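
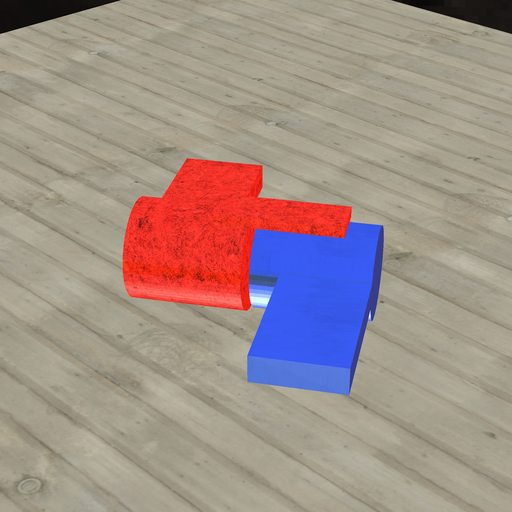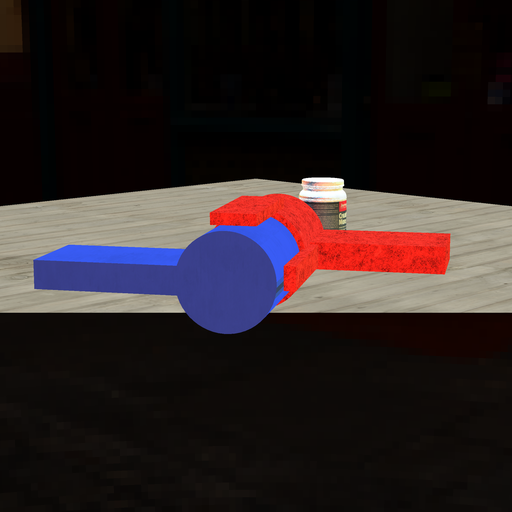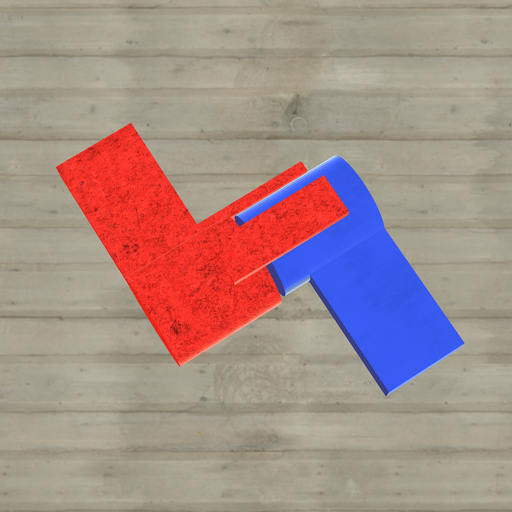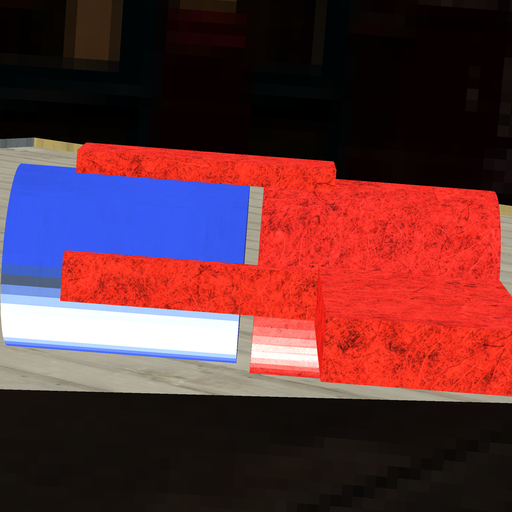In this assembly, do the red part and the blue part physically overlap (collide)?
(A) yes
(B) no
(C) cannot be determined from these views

(B) no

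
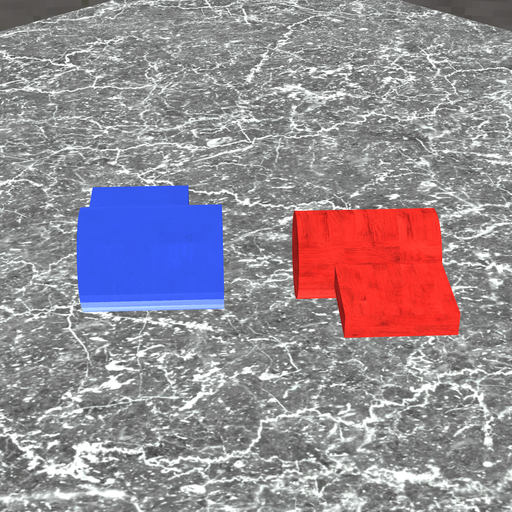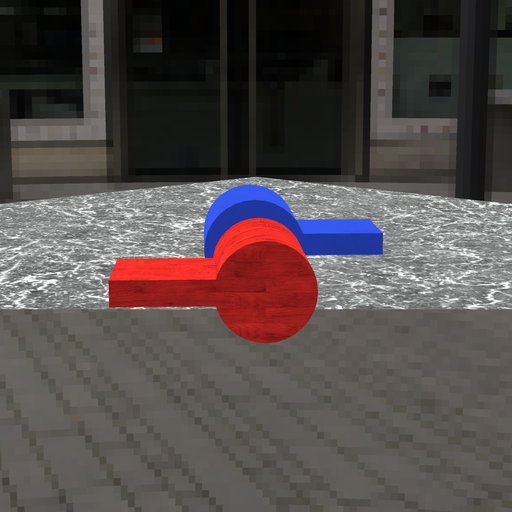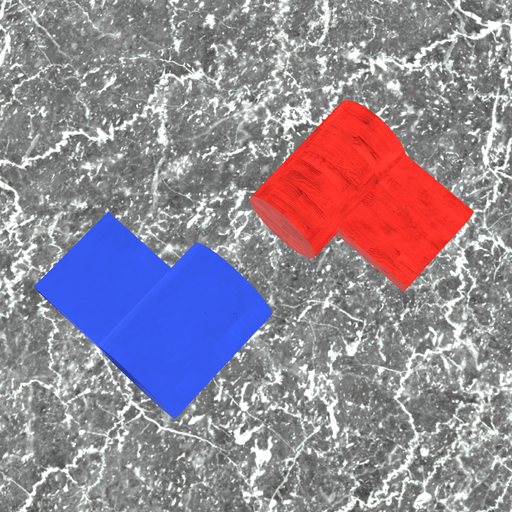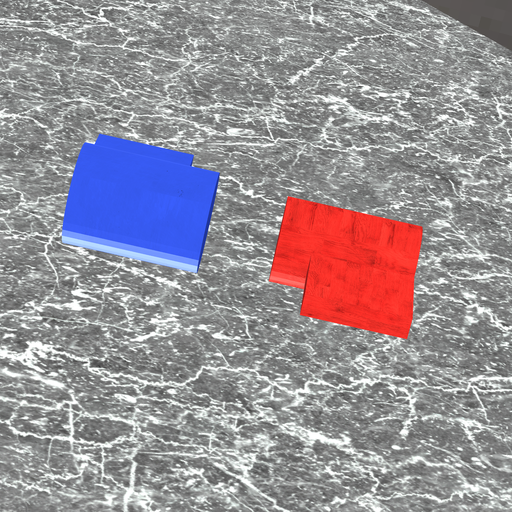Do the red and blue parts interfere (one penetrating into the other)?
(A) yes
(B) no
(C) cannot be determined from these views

(B) no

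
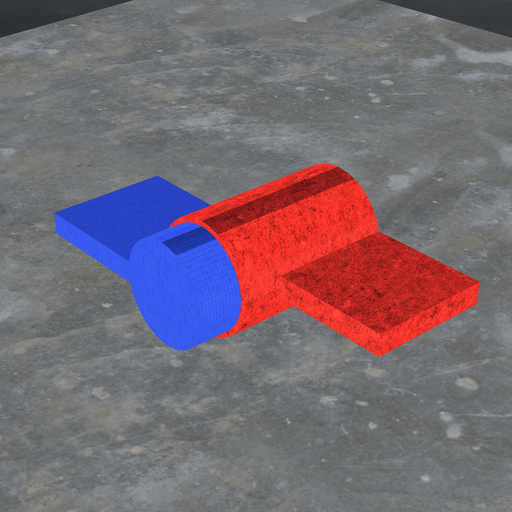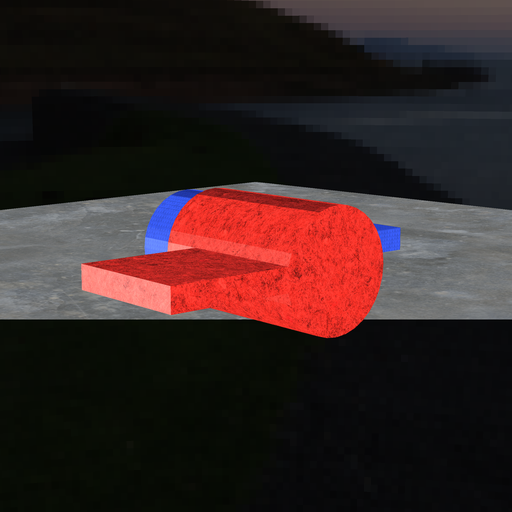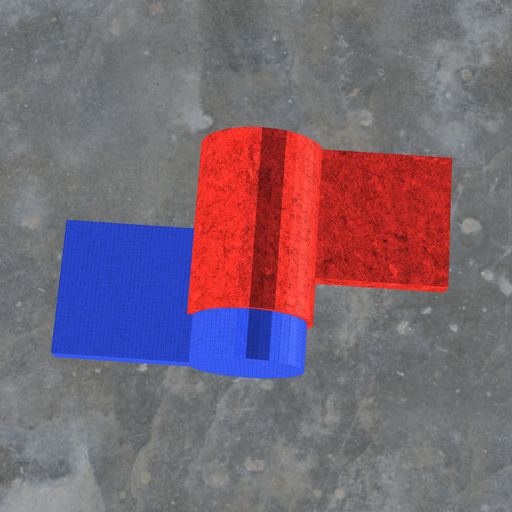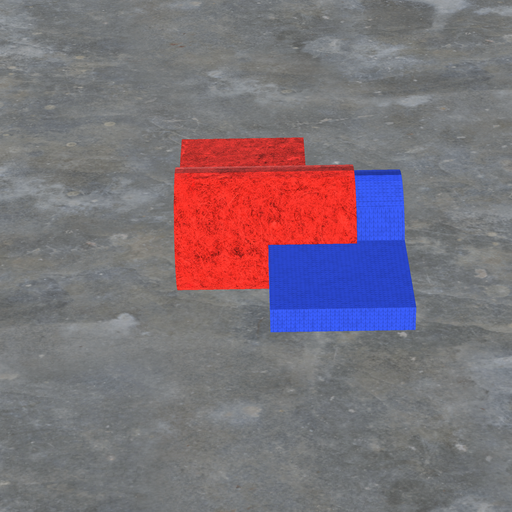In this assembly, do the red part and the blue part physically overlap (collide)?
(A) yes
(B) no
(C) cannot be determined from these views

(A) yes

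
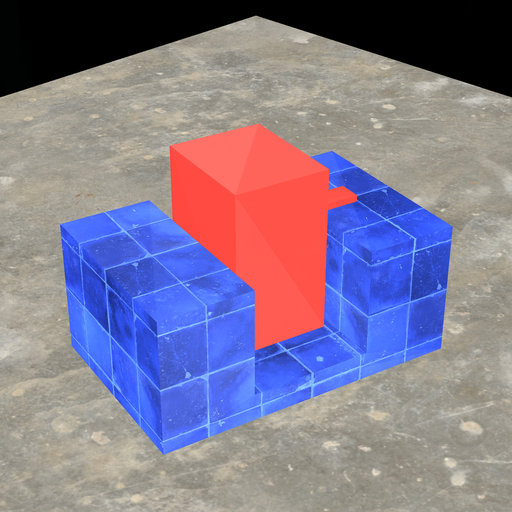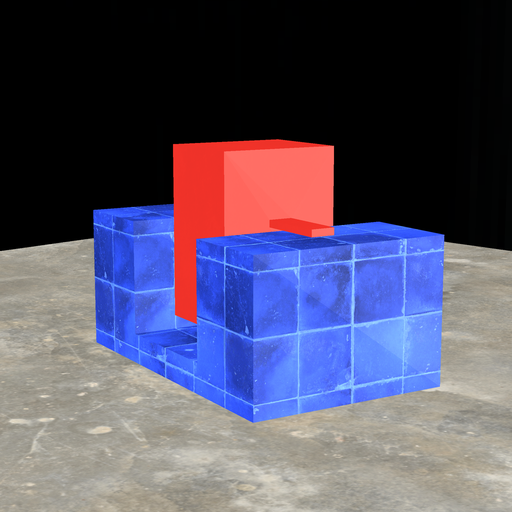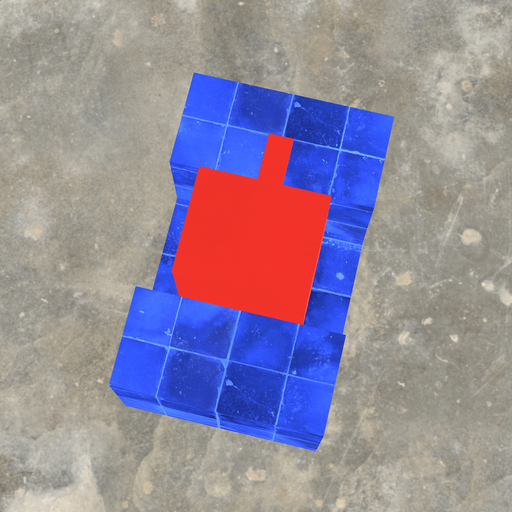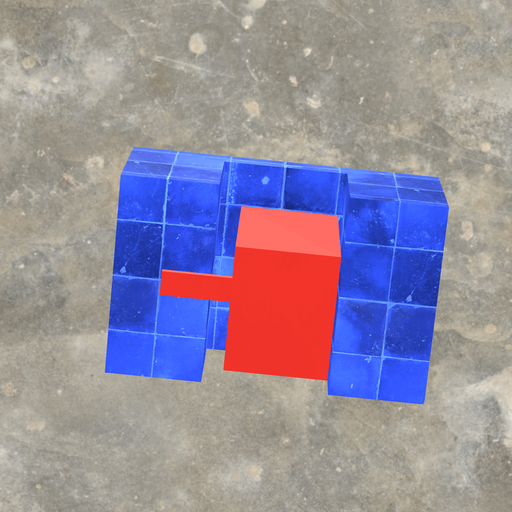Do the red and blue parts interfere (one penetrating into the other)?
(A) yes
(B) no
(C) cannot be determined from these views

(B) no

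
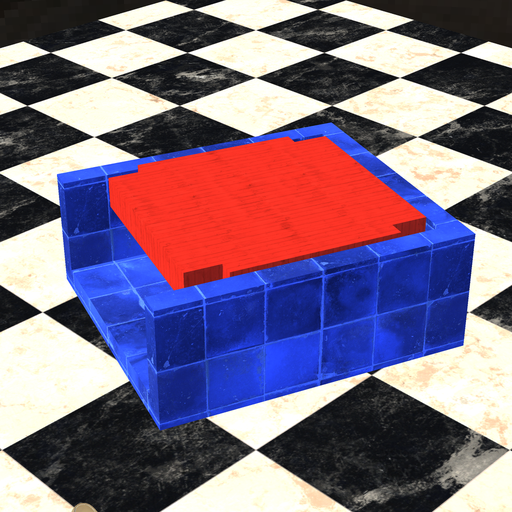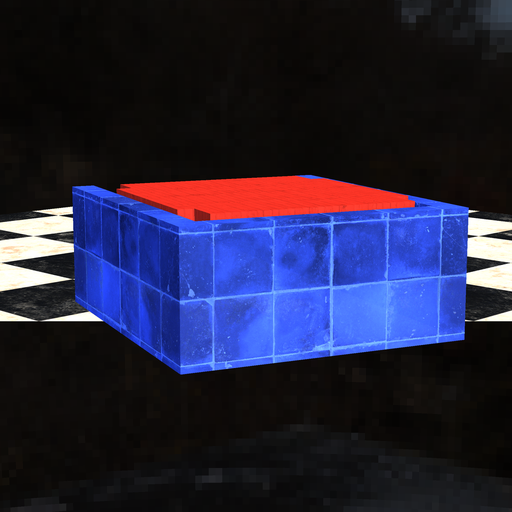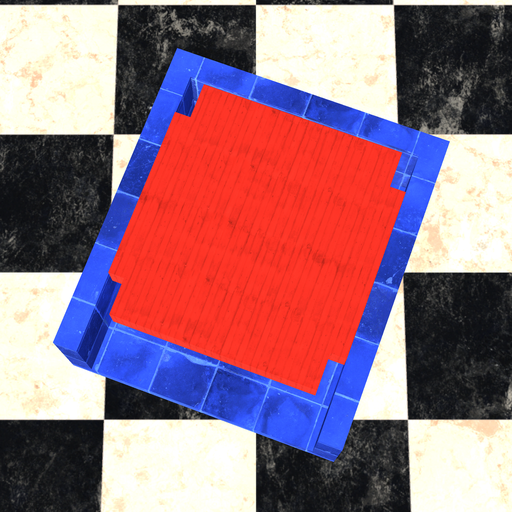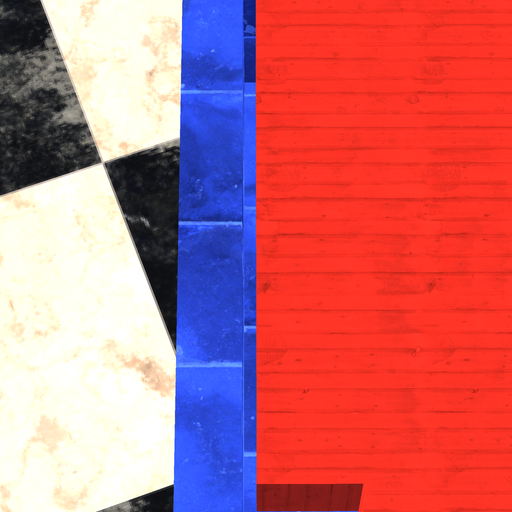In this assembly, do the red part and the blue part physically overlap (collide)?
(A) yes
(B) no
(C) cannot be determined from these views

(B) no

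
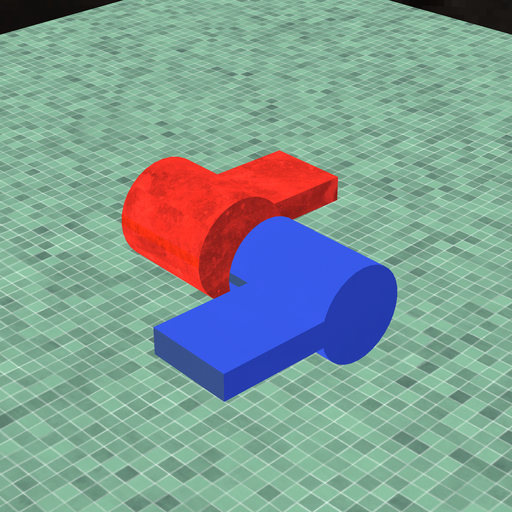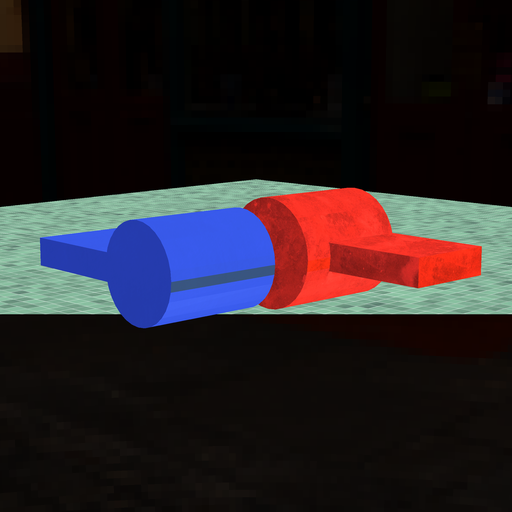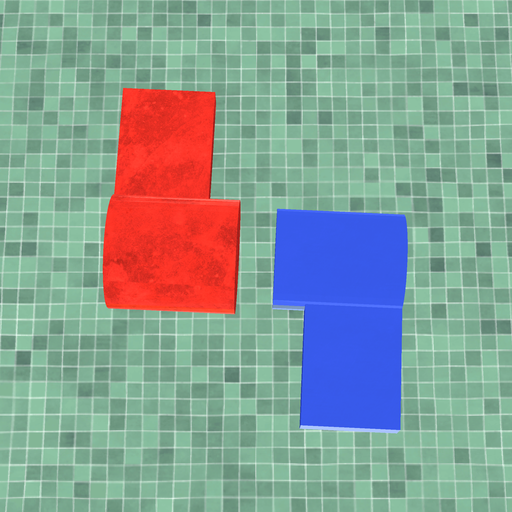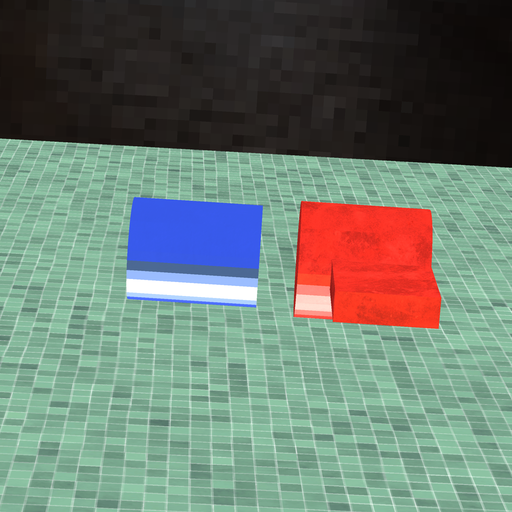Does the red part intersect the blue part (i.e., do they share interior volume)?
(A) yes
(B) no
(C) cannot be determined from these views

(B) no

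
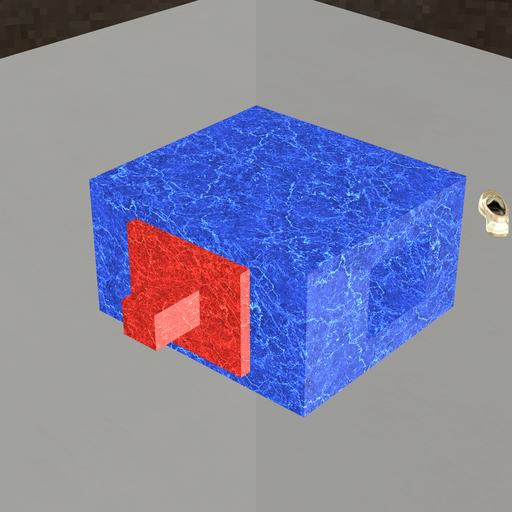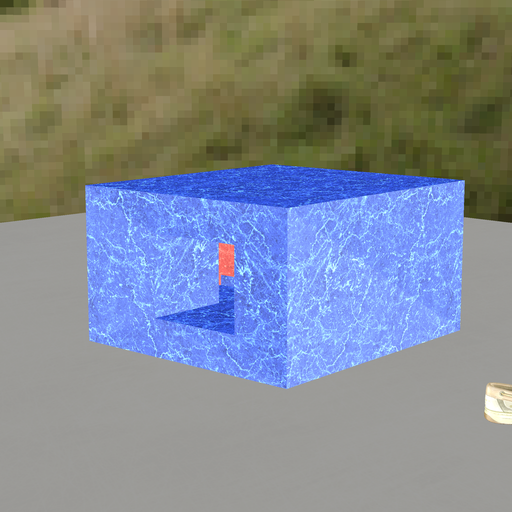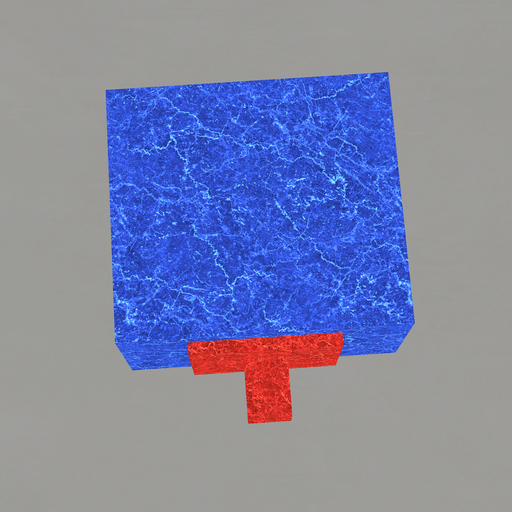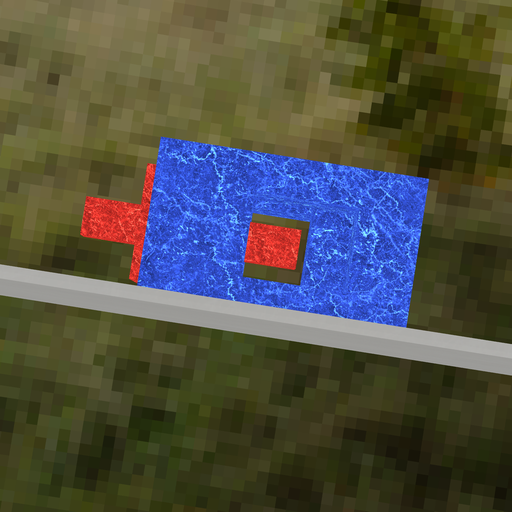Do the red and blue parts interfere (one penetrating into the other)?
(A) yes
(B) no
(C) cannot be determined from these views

(B) no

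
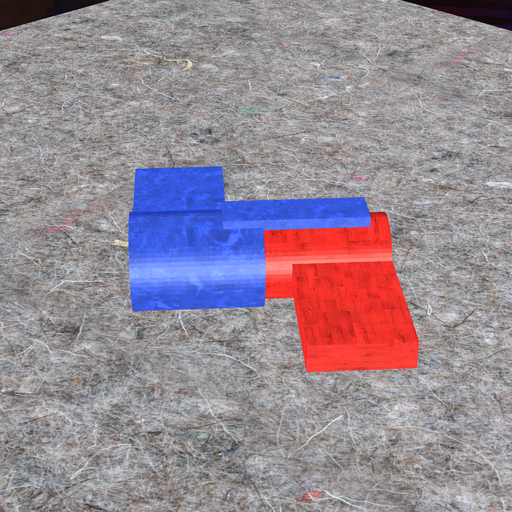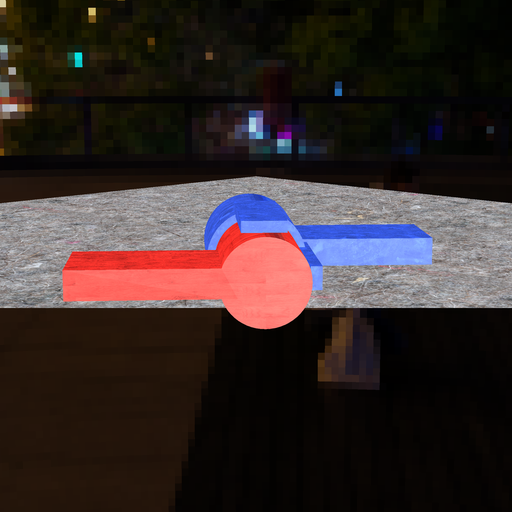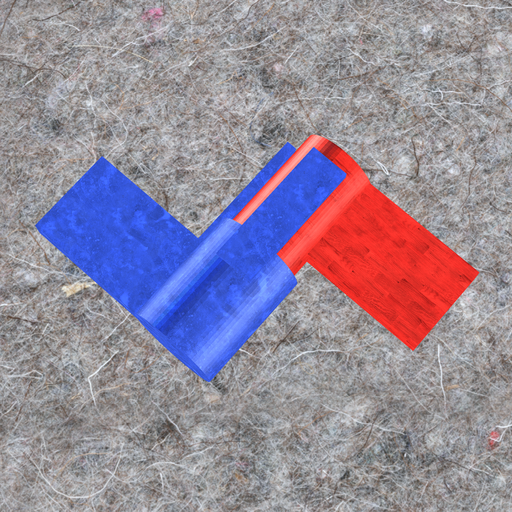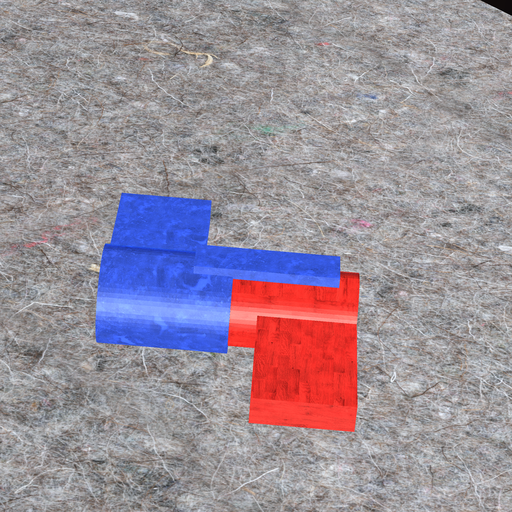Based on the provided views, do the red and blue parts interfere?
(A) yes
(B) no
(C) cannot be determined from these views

(A) yes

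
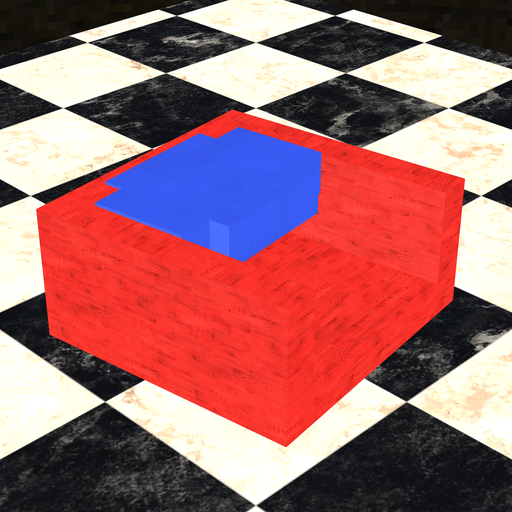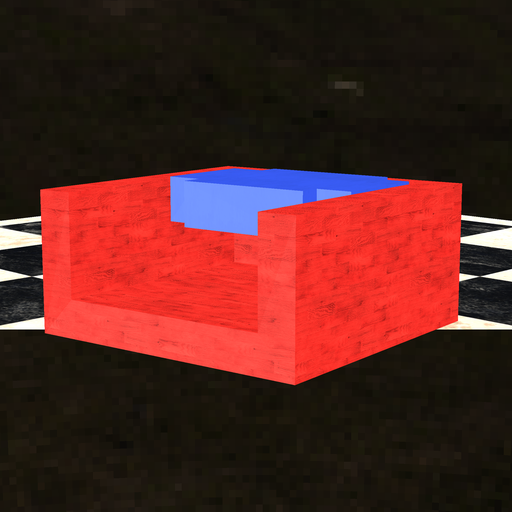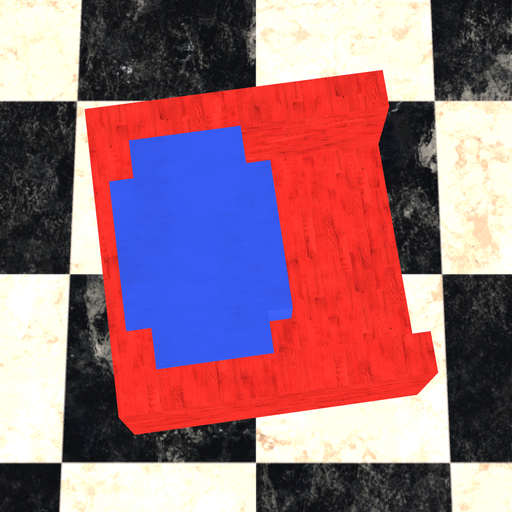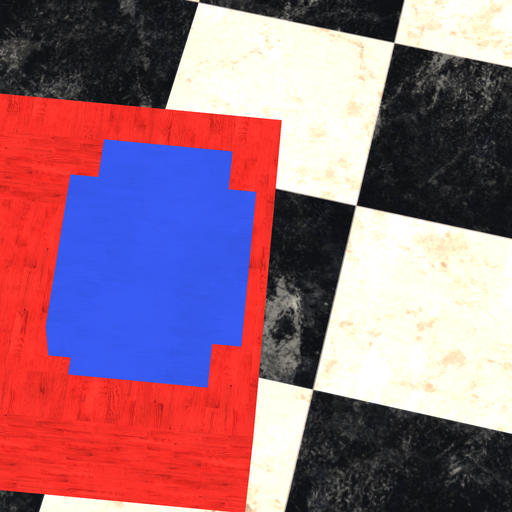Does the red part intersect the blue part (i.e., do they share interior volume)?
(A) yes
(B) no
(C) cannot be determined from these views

(A) yes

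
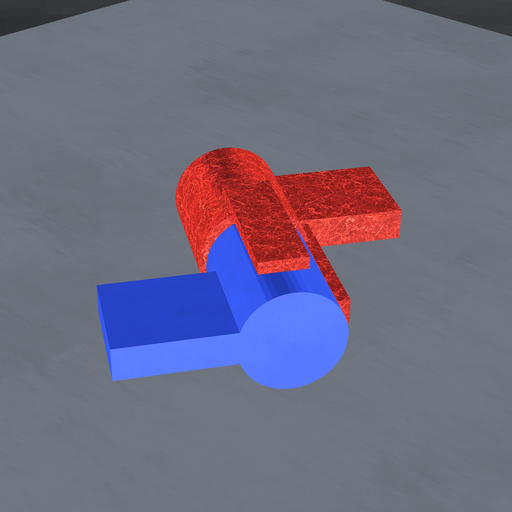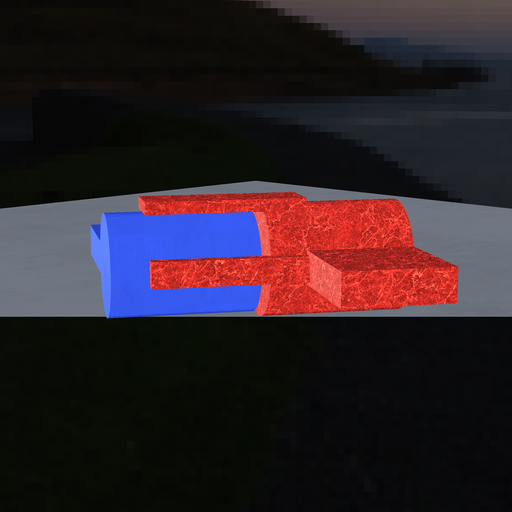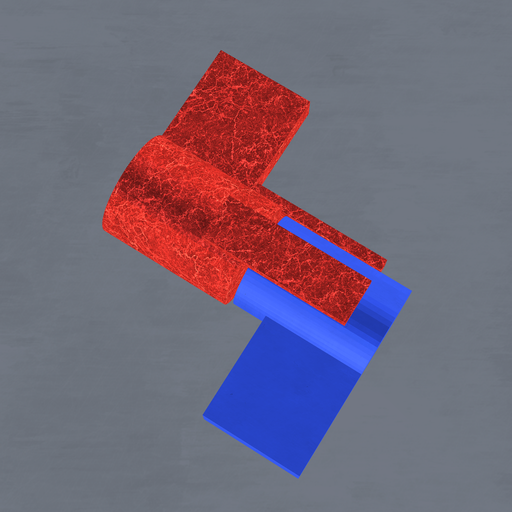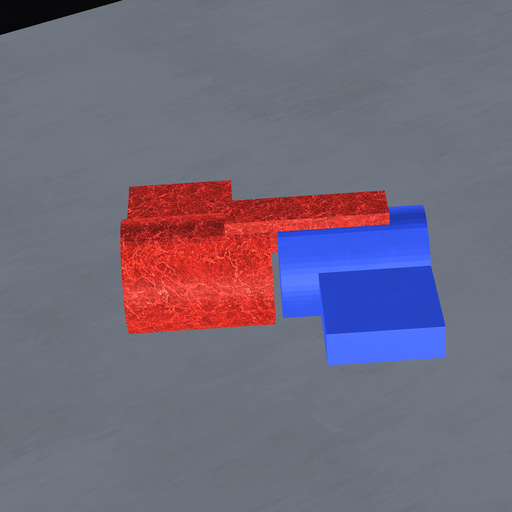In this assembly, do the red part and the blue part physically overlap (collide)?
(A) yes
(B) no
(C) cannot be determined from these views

(B) no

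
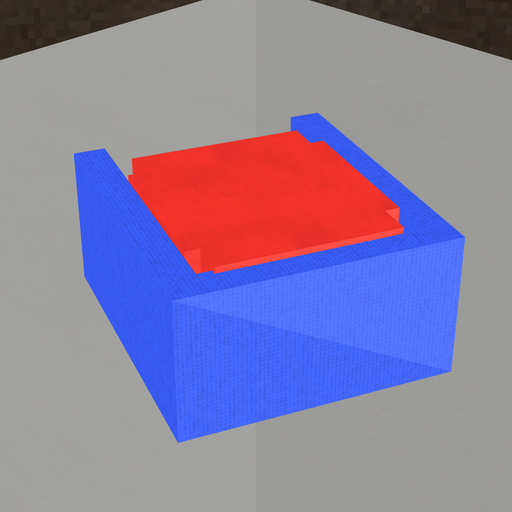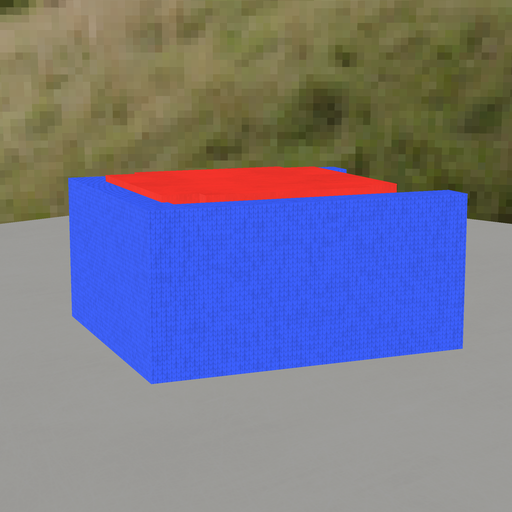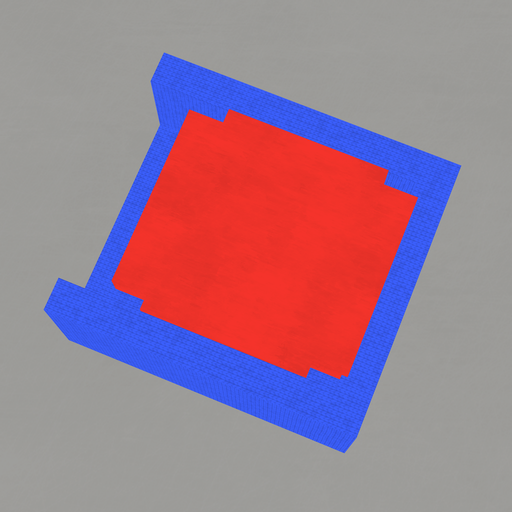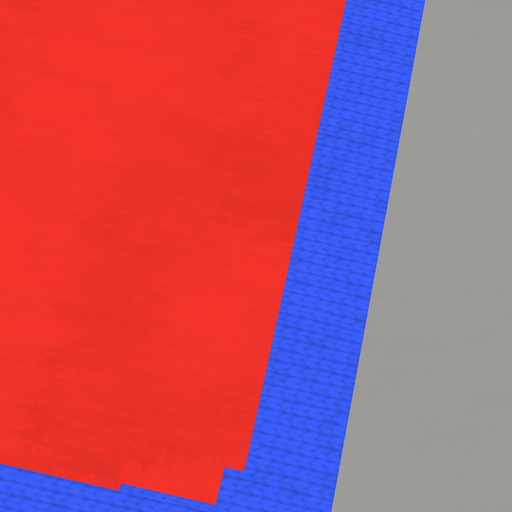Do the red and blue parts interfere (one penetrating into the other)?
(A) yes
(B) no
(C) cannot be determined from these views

(A) yes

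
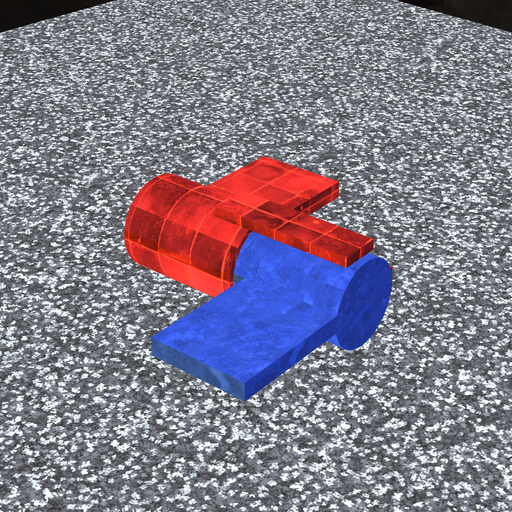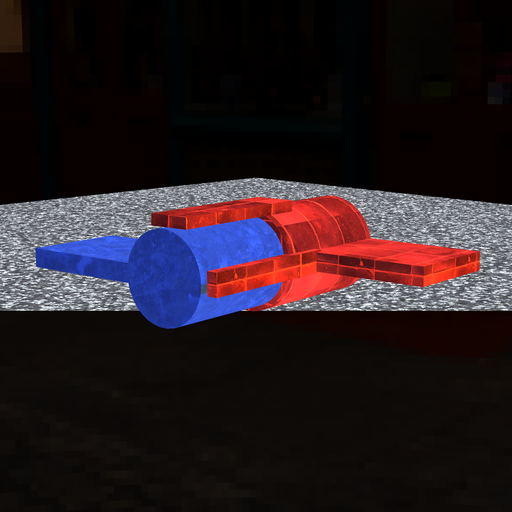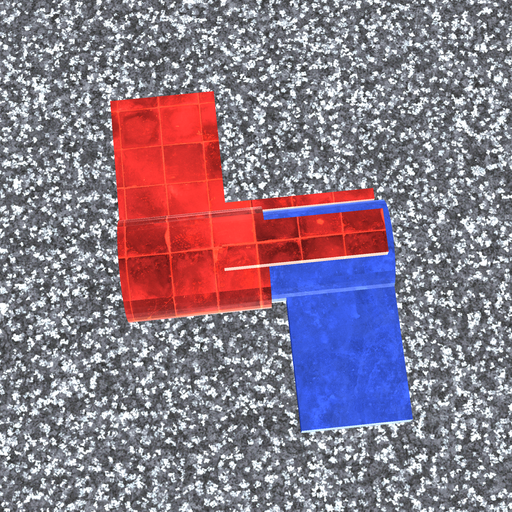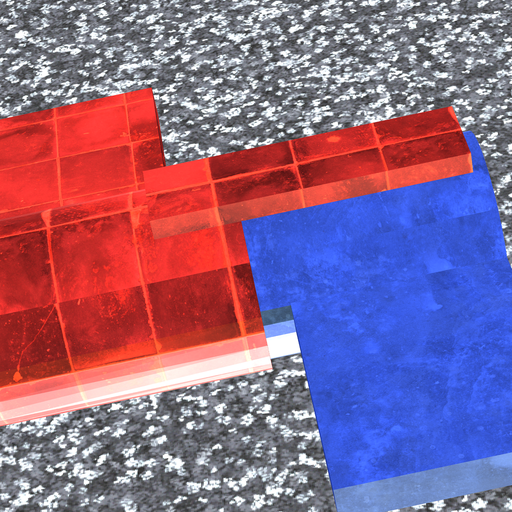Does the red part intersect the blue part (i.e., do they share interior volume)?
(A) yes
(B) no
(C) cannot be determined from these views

(A) yes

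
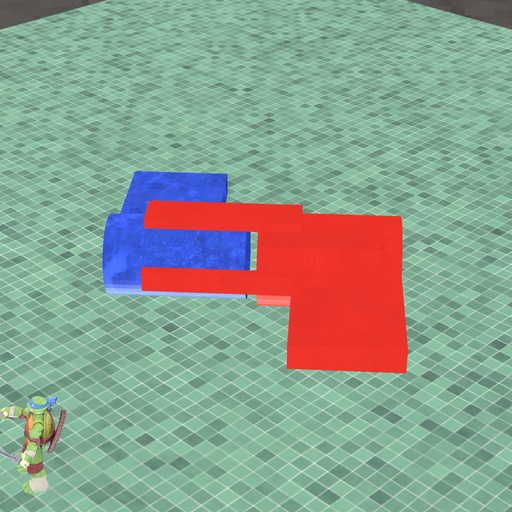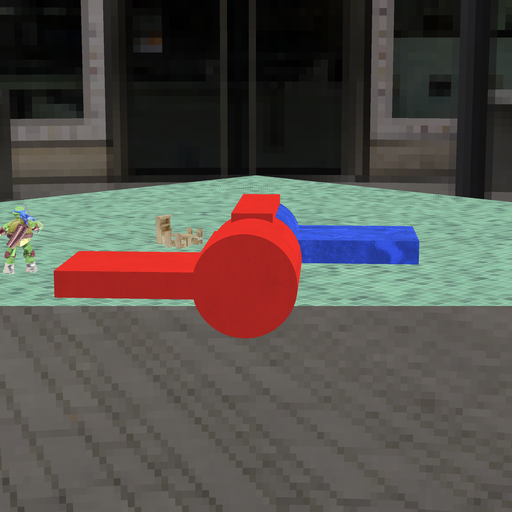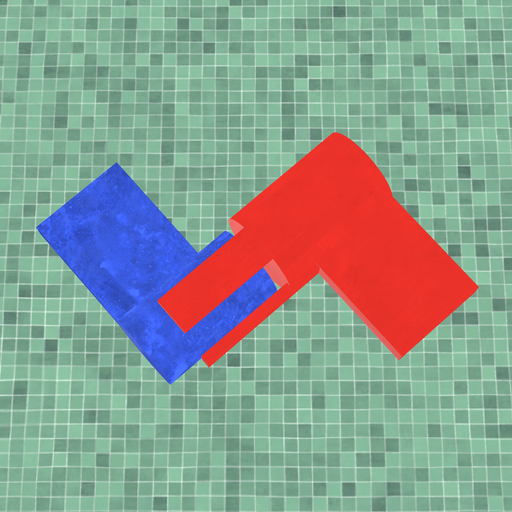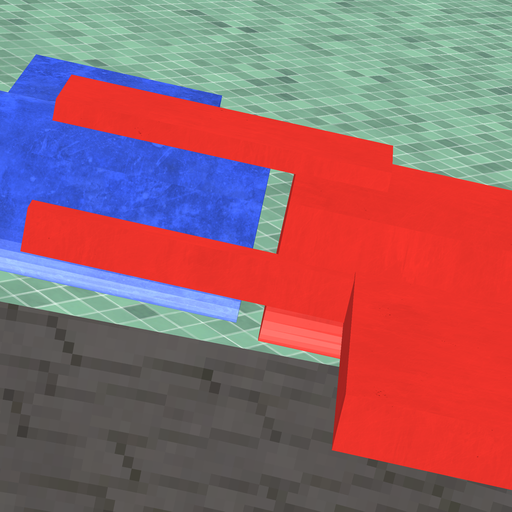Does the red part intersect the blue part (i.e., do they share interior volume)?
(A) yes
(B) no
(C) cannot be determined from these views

(B) no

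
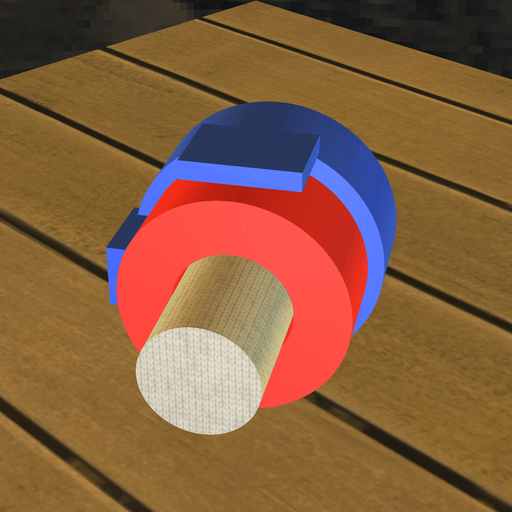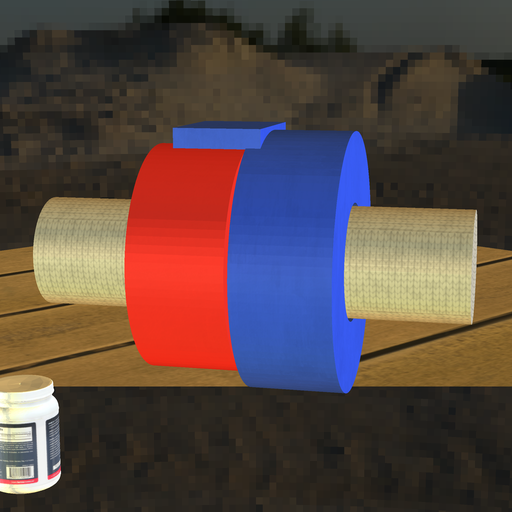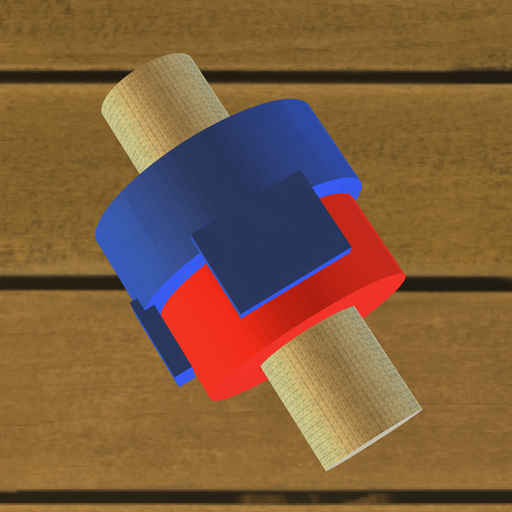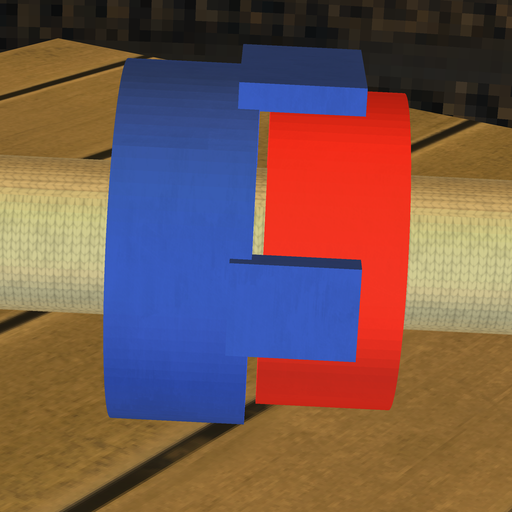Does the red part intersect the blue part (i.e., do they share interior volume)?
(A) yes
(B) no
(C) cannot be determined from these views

(B) no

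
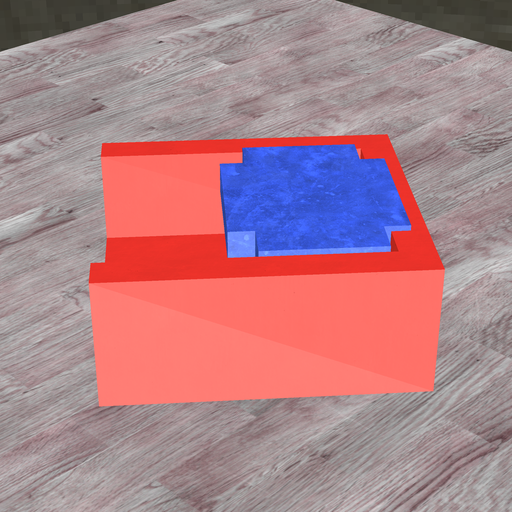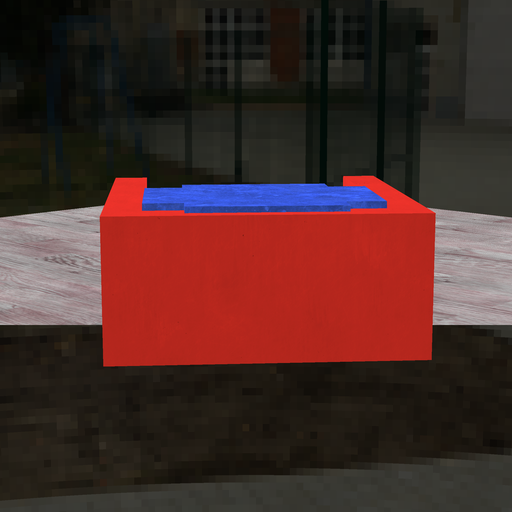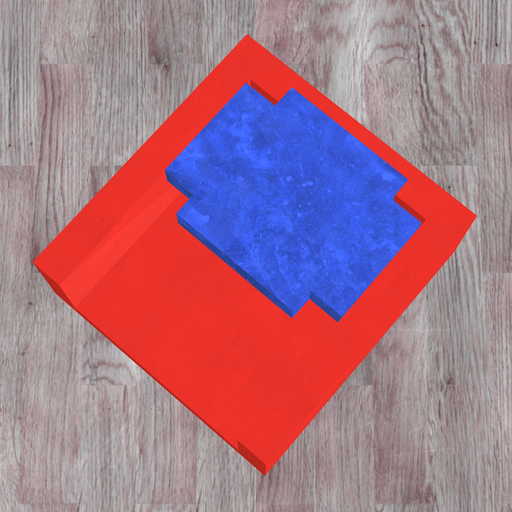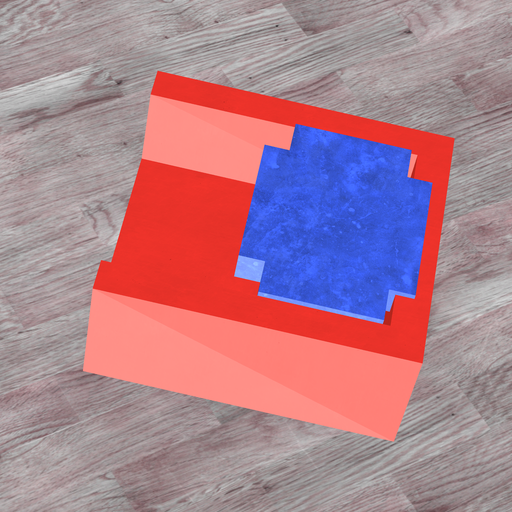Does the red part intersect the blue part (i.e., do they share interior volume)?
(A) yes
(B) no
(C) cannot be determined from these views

(A) yes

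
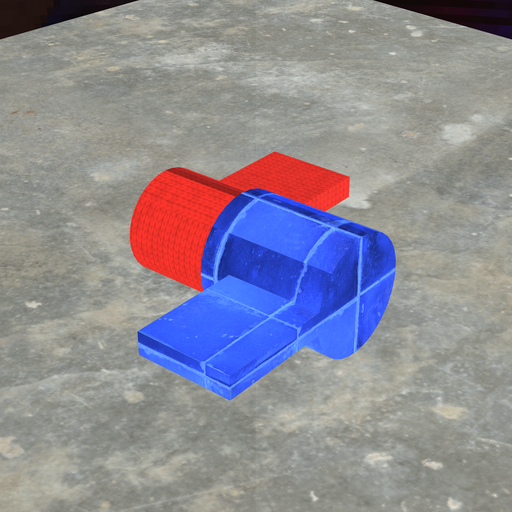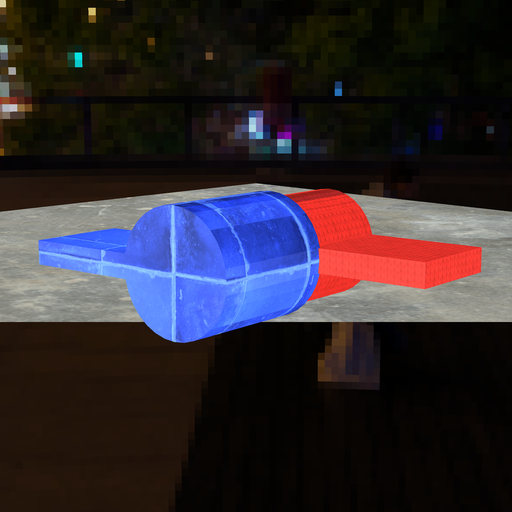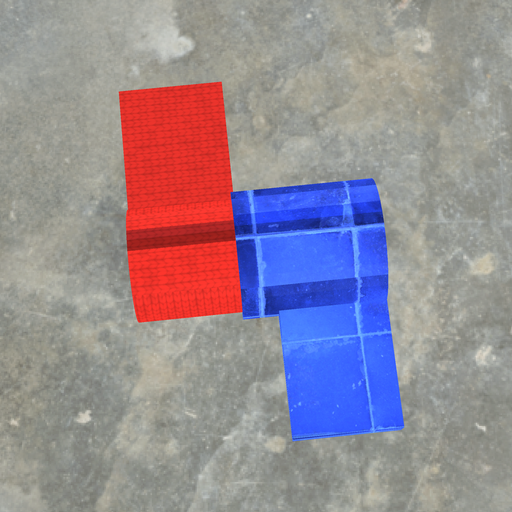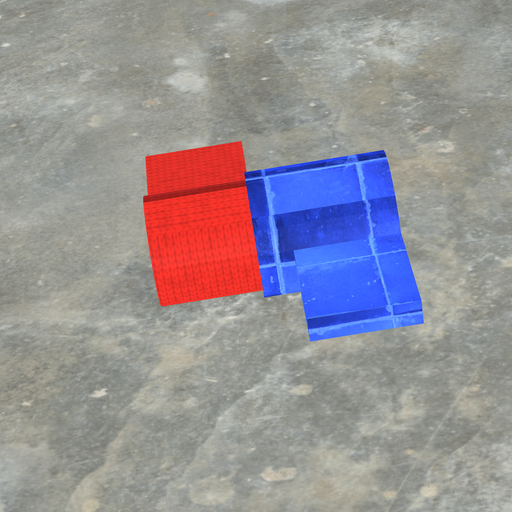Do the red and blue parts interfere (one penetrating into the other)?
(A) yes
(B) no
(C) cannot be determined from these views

(A) yes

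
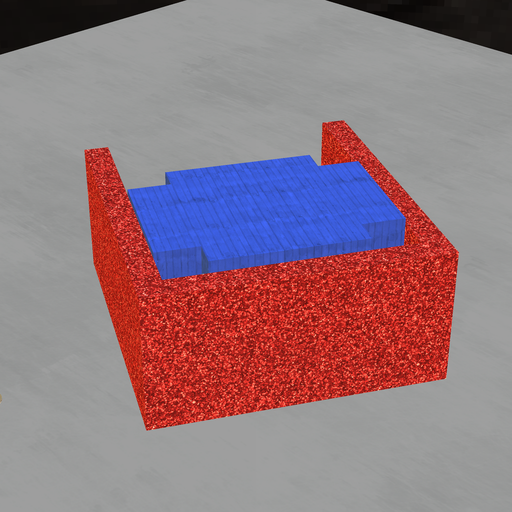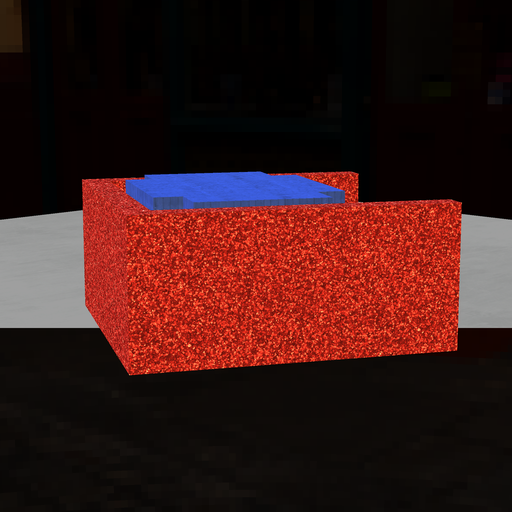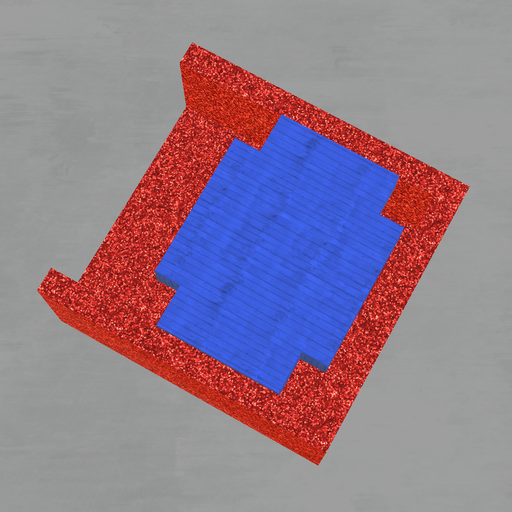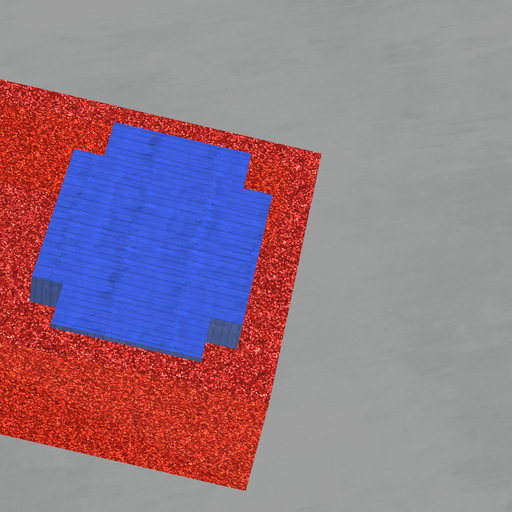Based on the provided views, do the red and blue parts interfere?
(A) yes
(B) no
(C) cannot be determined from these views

(B) no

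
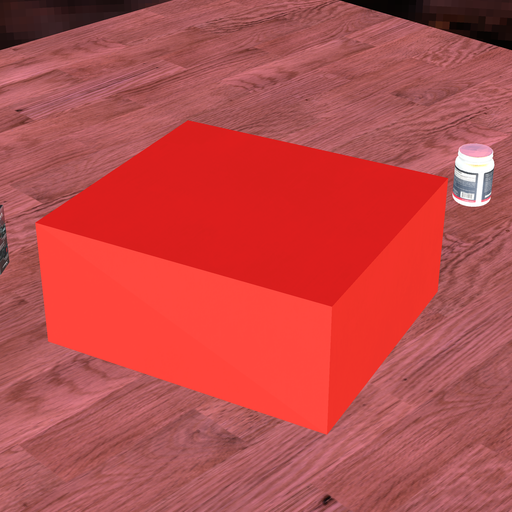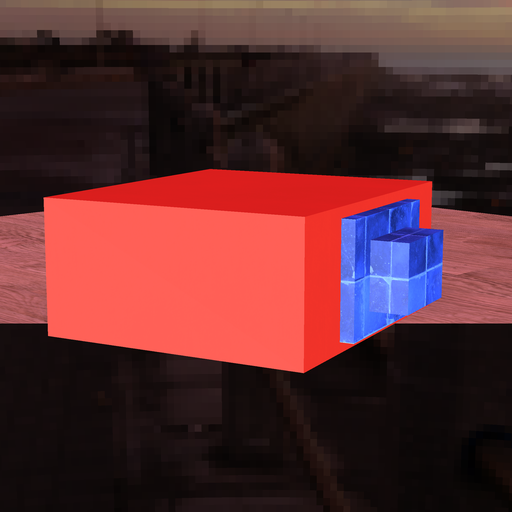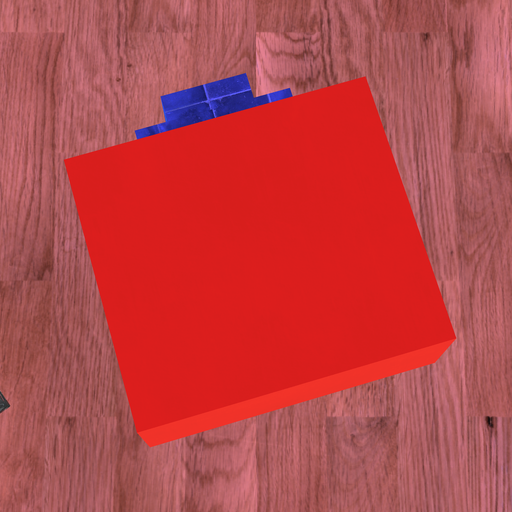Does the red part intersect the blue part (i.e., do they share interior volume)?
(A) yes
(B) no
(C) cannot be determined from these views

(C) cannot be determined from these views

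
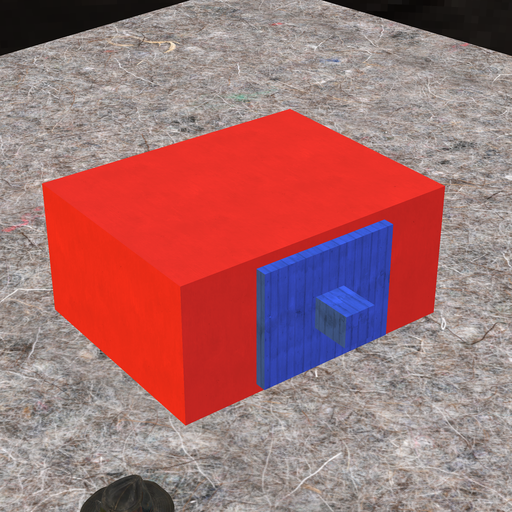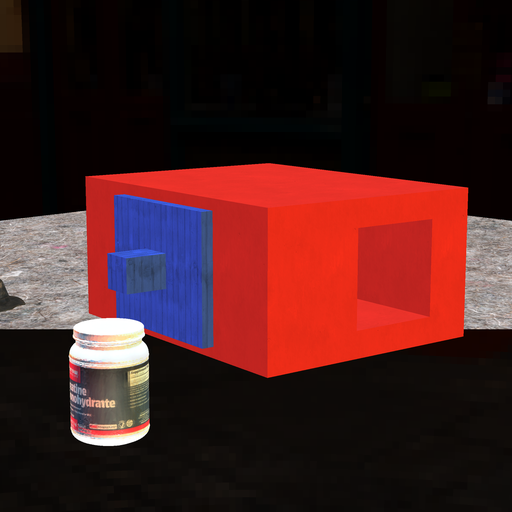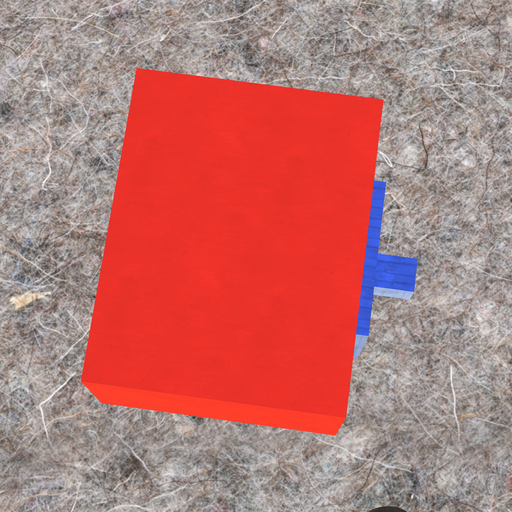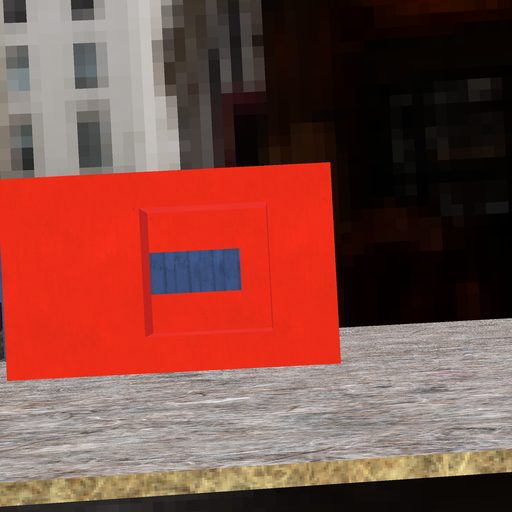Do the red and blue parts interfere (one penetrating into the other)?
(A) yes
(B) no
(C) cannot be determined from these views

(A) yes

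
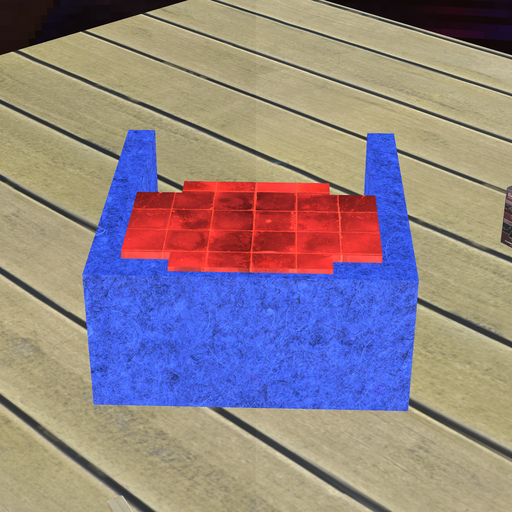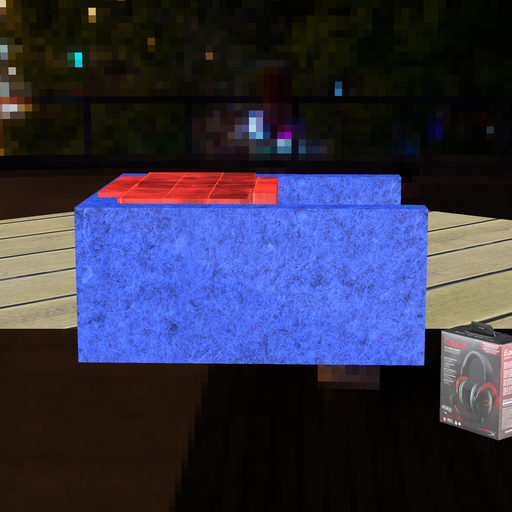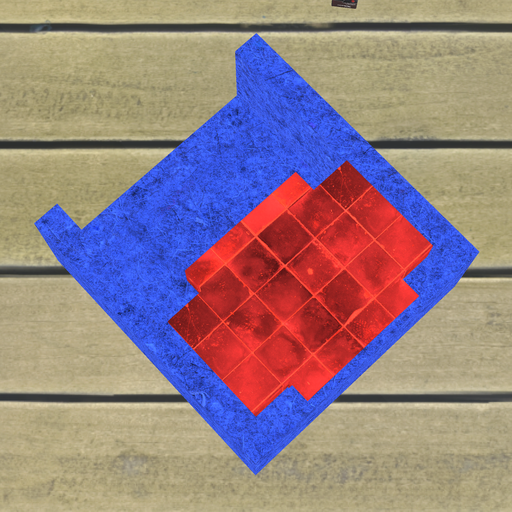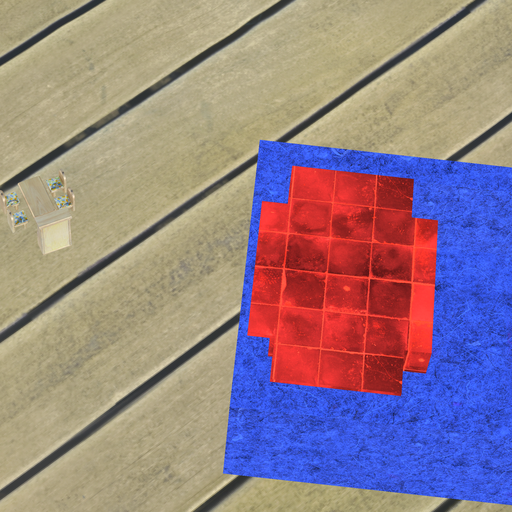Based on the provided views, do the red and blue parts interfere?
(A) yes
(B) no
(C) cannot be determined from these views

(A) yes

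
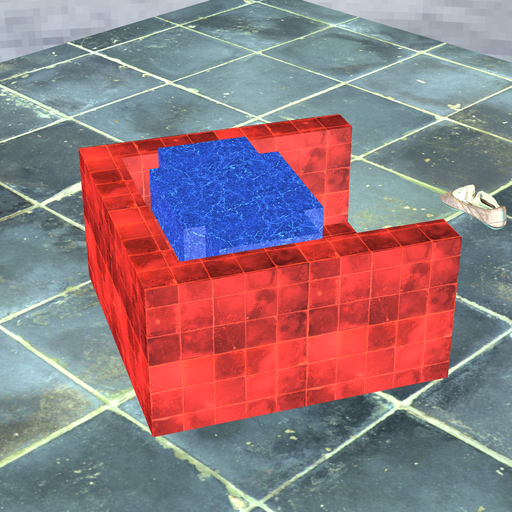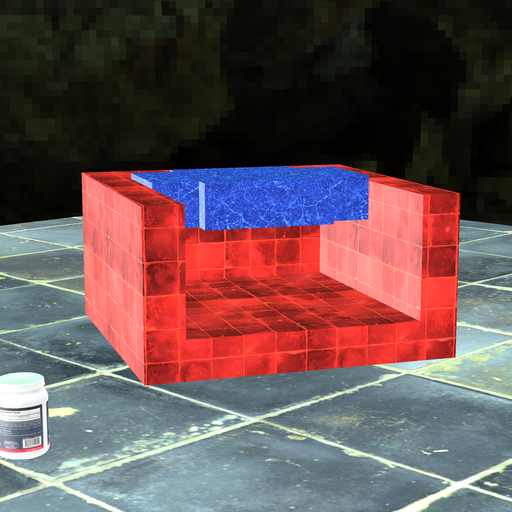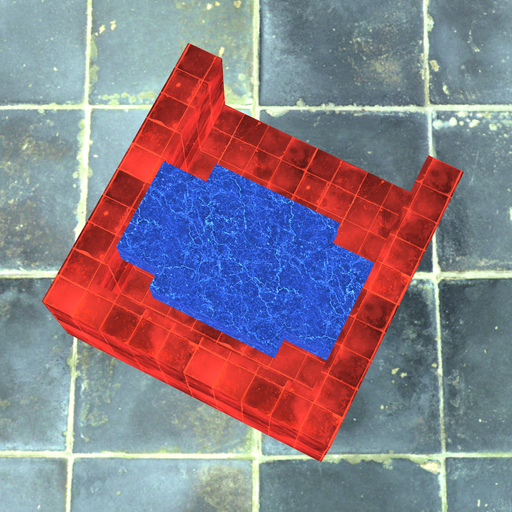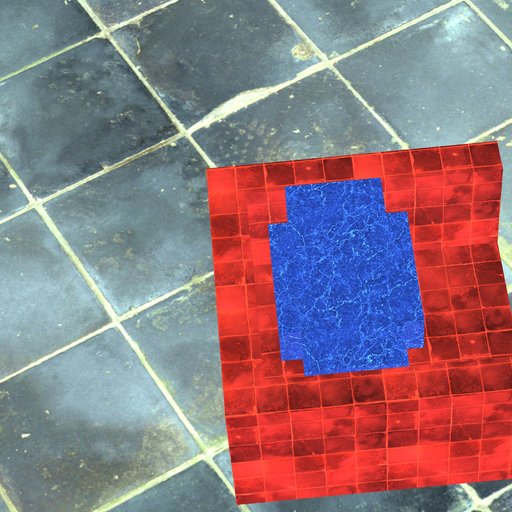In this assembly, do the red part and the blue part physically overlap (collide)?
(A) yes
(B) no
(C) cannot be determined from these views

(B) no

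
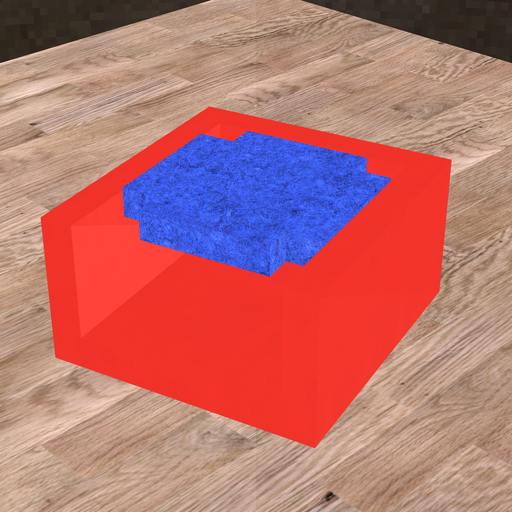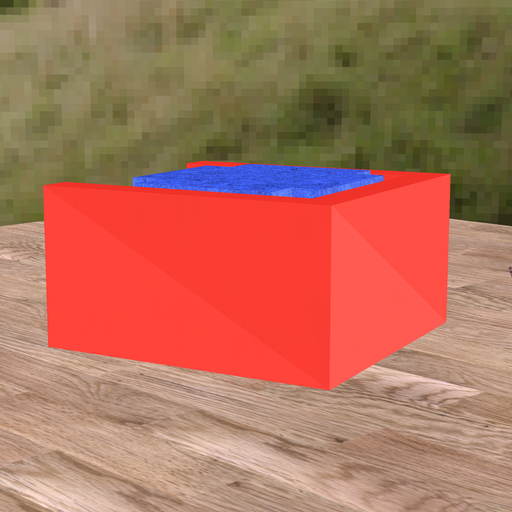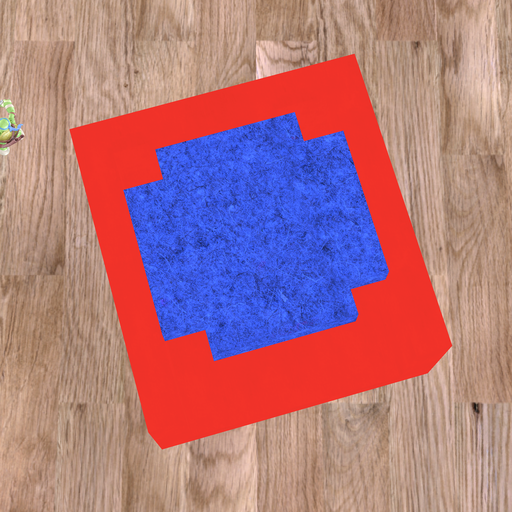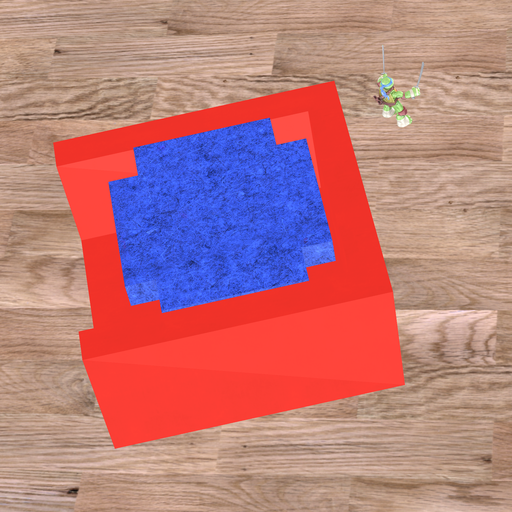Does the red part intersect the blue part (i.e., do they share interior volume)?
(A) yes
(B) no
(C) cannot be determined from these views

(B) no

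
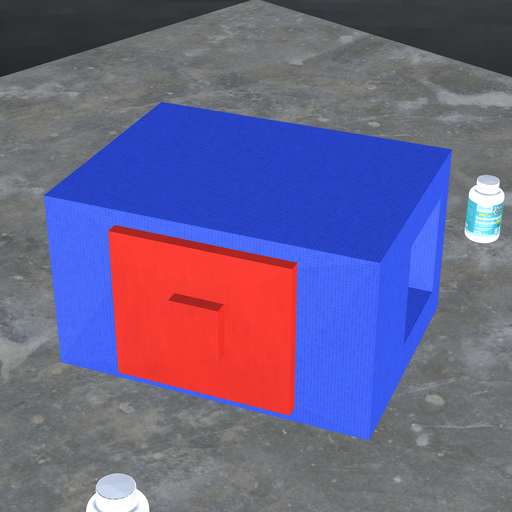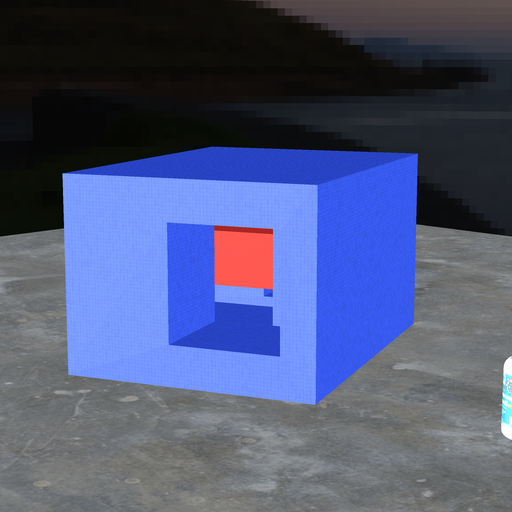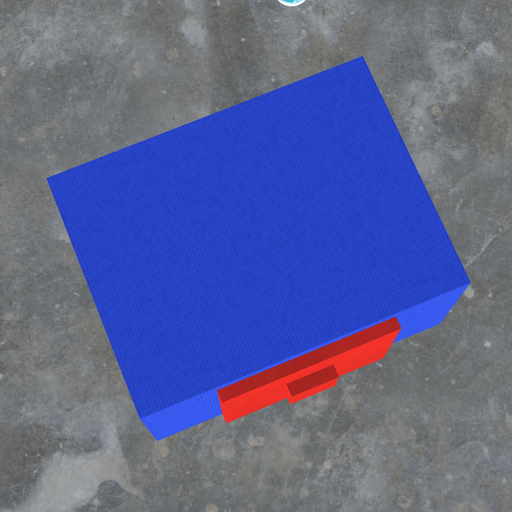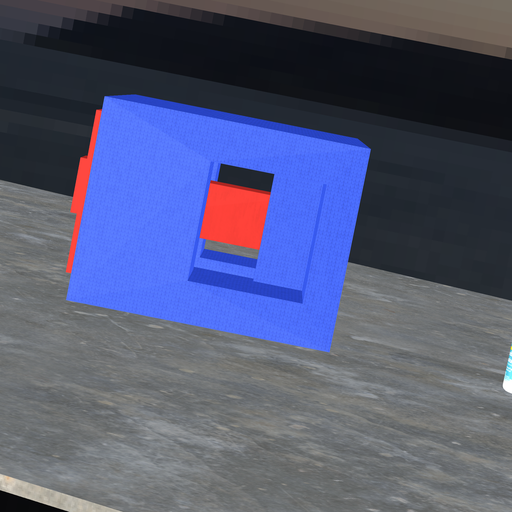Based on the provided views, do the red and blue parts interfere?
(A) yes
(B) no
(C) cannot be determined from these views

(A) yes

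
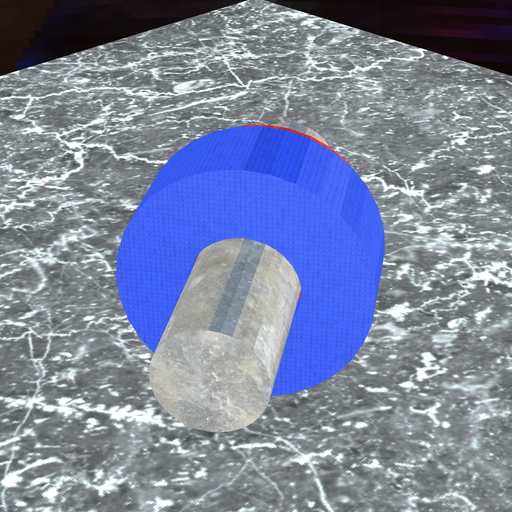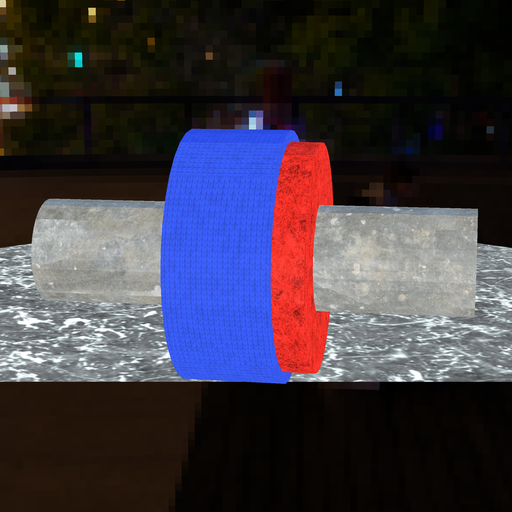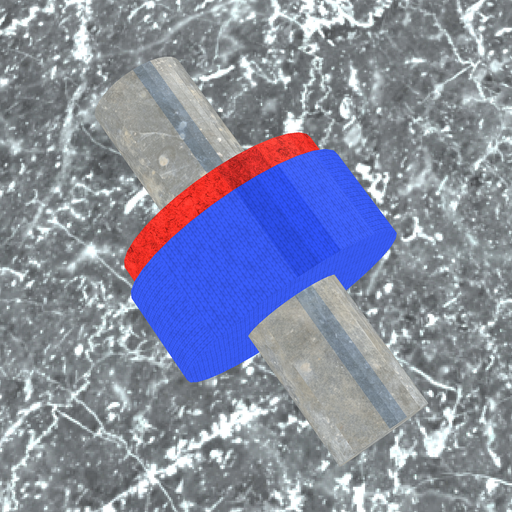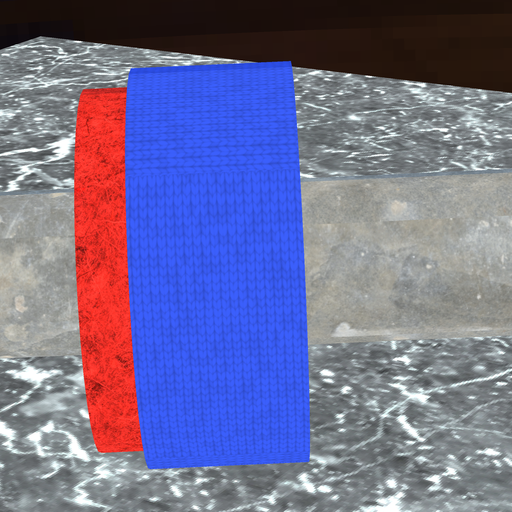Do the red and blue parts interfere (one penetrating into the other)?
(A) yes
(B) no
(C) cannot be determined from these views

(A) yes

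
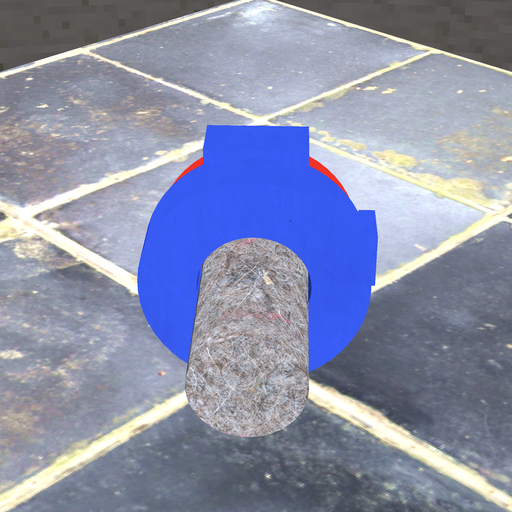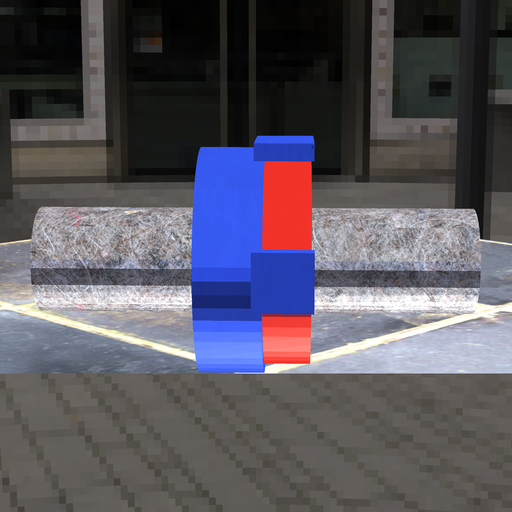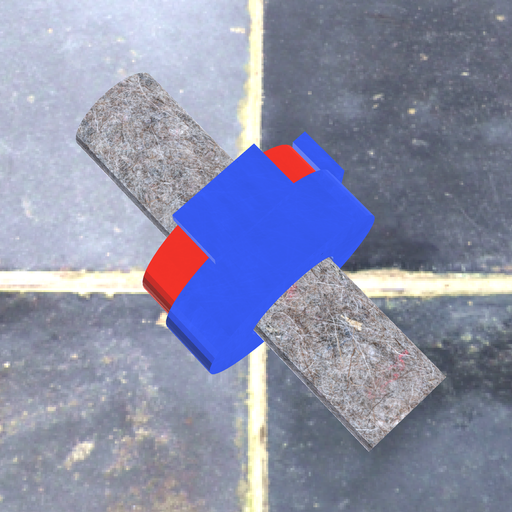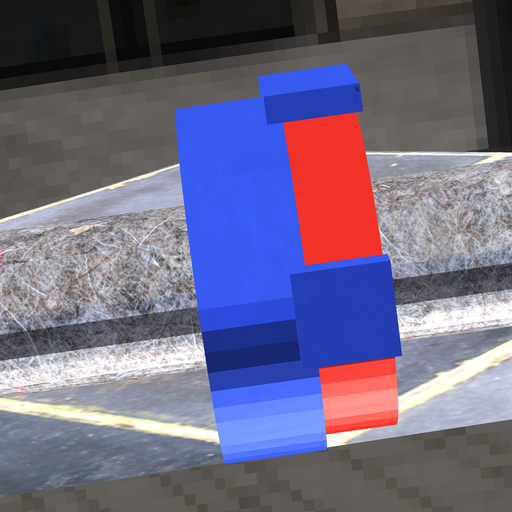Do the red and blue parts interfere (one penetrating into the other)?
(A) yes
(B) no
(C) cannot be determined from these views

(A) yes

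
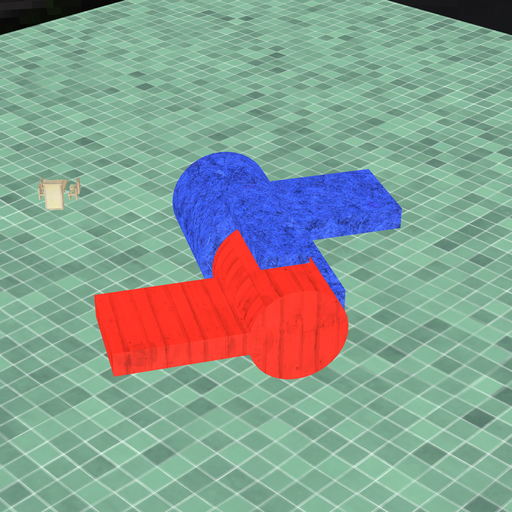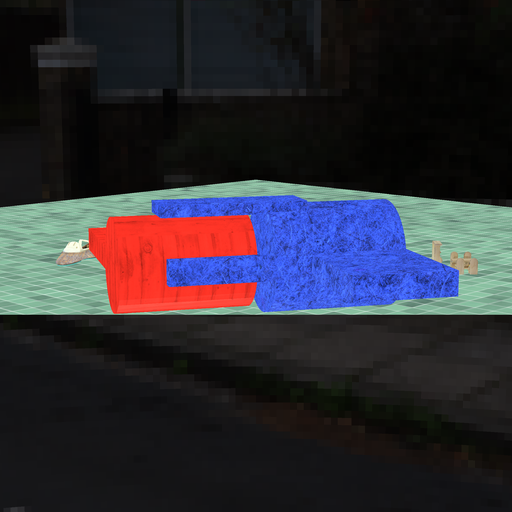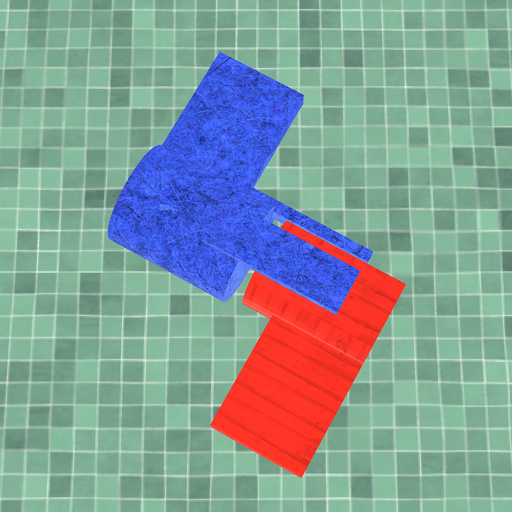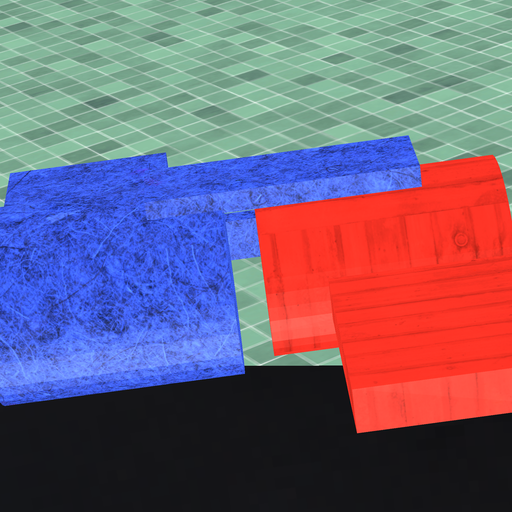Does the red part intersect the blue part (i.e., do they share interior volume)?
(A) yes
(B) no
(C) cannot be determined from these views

(B) no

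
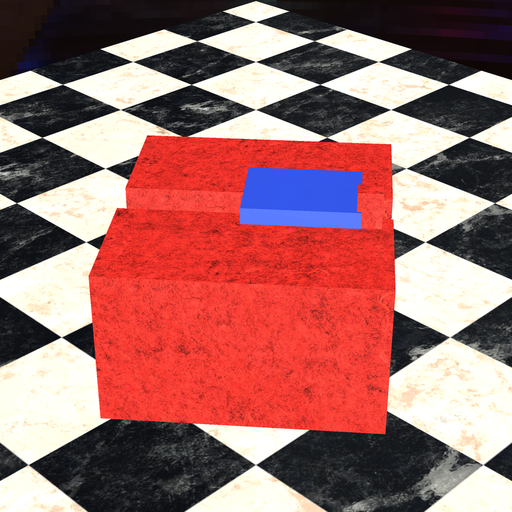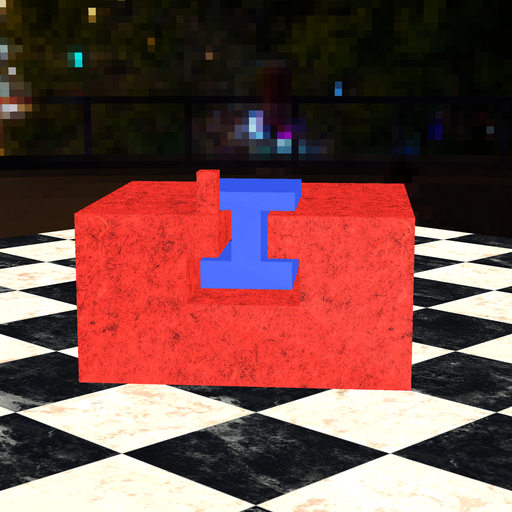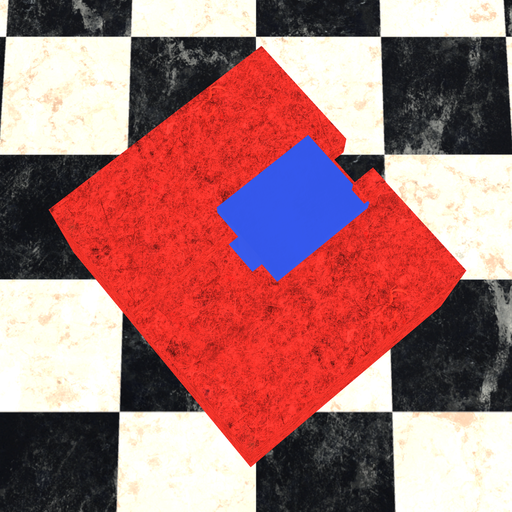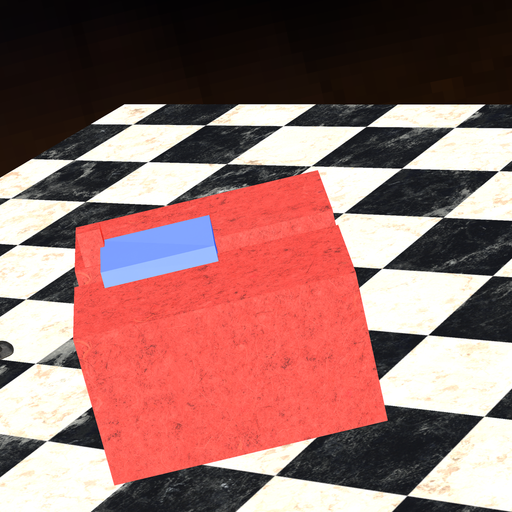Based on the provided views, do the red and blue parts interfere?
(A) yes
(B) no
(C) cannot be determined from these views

(A) yes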